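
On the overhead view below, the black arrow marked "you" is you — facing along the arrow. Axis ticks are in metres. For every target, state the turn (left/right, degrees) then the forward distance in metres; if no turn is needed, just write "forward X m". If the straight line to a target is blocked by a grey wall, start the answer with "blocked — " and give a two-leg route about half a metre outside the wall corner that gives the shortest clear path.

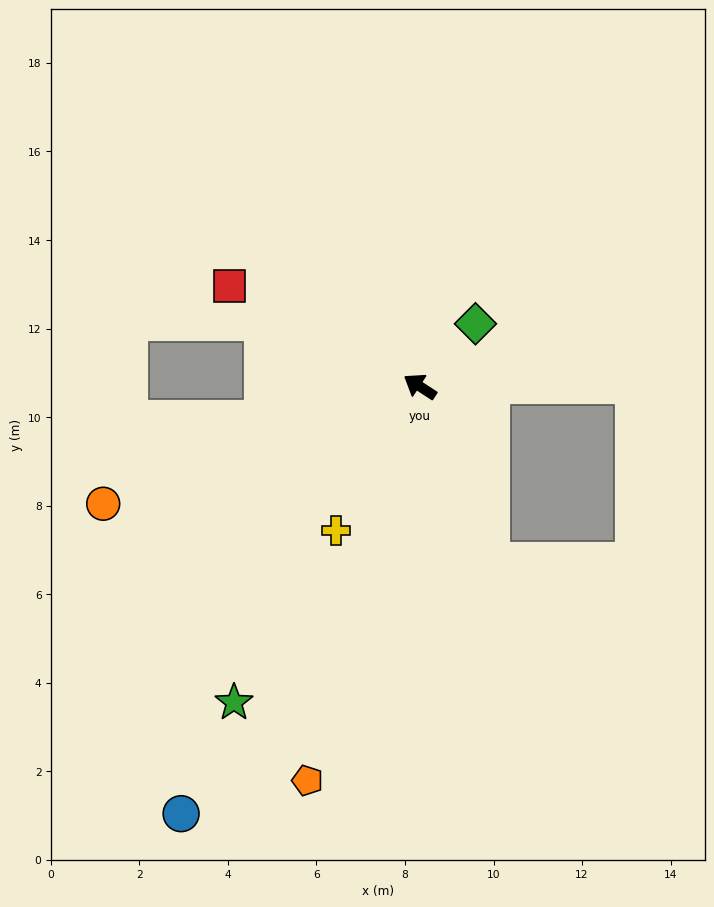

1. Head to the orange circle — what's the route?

turn left 53°, forward 7.6 m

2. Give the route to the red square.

turn left 5°, forward 4.9 m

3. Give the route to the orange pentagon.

turn left 107°, forward 9.3 m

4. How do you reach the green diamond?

turn right 99°, forward 1.9 m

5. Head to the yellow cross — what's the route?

turn left 93°, forward 3.8 m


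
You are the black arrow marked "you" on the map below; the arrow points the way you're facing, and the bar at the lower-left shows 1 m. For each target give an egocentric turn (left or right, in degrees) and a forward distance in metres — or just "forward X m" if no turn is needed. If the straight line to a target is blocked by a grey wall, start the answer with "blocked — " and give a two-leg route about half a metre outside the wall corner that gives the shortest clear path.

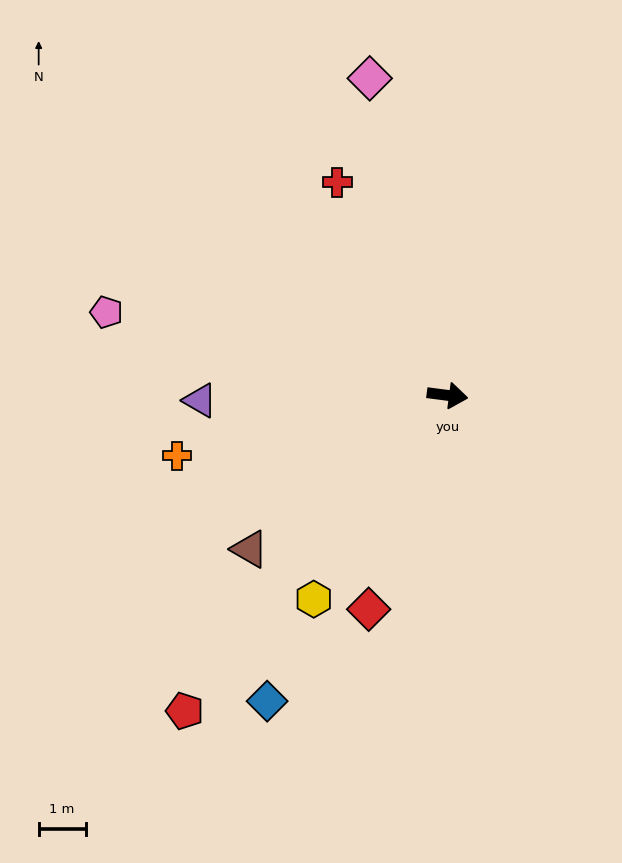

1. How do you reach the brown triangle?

turn right 135°, forward 5.3 m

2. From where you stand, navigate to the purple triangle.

turn right 171°, forward 5.3 m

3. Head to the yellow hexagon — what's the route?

turn right 116°, forward 5.2 m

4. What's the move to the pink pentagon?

turn left 174°, forward 7.5 m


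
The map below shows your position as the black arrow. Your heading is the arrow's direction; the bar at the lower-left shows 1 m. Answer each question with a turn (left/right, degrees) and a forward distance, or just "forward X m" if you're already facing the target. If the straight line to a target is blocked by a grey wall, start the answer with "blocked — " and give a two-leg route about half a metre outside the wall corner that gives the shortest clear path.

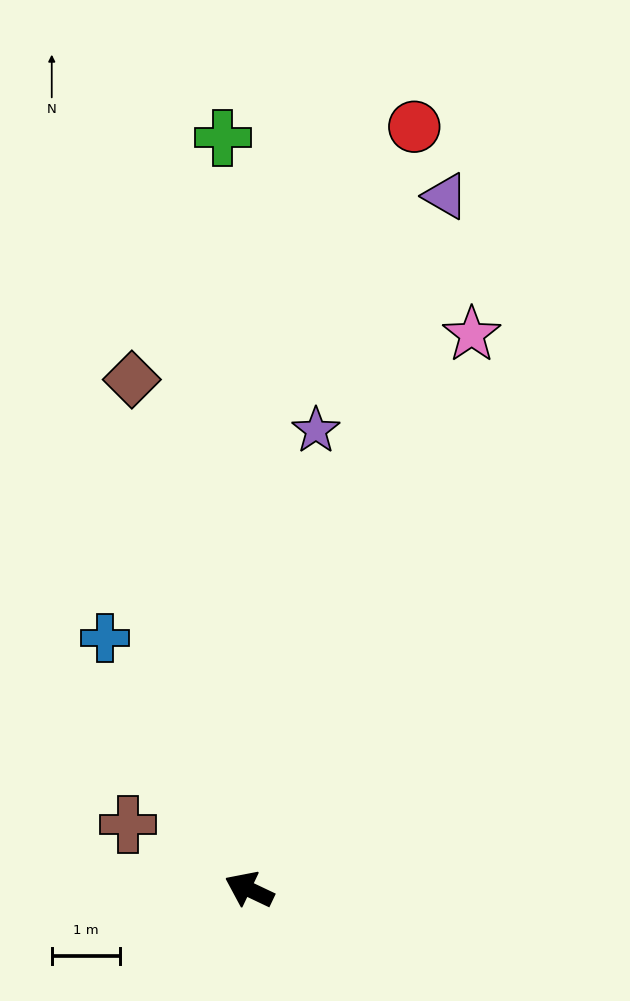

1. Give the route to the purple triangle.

turn right 80°, forward 10.5 m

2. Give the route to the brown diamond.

turn right 52°, forward 7.6 m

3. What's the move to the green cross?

turn right 63°, forward 11.0 m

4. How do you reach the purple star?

turn right 73°, forward 6.8 m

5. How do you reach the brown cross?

turn right 3°, forward 2.0 m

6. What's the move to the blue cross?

turn right 35°, forward 4.2 m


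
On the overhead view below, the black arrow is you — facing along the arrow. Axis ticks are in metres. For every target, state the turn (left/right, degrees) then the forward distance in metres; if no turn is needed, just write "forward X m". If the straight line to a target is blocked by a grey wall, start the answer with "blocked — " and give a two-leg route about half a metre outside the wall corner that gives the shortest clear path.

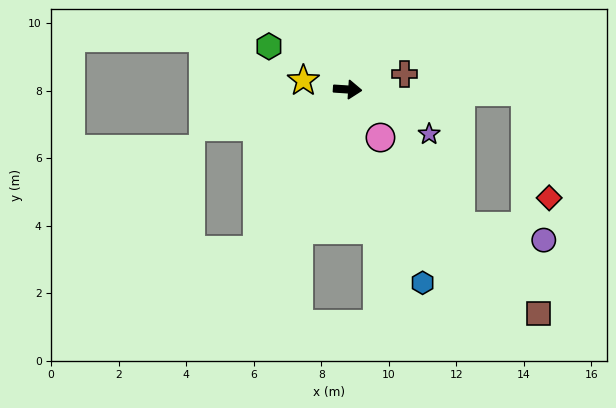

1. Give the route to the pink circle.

turn right 52°, forward 1.7 m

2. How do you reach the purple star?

turn right 25°, forward 2.8 m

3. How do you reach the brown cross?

turn left 19°, forward 1.7 m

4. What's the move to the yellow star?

turn left 172°, forward 1.3 m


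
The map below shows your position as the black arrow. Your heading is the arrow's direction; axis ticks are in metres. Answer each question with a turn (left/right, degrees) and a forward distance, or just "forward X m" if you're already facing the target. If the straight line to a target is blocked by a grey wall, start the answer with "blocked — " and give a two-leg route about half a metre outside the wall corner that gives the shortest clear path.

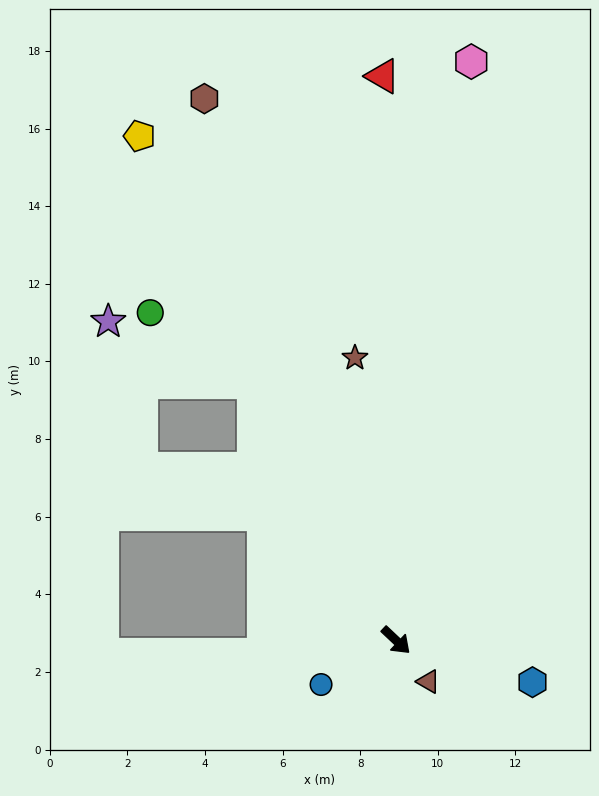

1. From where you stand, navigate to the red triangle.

turn left 135°, forward 14.5 m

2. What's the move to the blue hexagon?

turn left 26°, forward 3.7 m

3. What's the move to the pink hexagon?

turn left 126°, forward 15.0 m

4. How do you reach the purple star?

blocked — turn left 162°, forward 7.6 m, then turn left 38°, forward 4.0 m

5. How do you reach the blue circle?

turn right 106°, forward 2.2 m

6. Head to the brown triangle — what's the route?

turn right 9°, forward 1.3 m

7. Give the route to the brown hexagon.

turn left 153°, forward 14.8 m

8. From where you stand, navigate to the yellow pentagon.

turn left 160°, forward 14.6 m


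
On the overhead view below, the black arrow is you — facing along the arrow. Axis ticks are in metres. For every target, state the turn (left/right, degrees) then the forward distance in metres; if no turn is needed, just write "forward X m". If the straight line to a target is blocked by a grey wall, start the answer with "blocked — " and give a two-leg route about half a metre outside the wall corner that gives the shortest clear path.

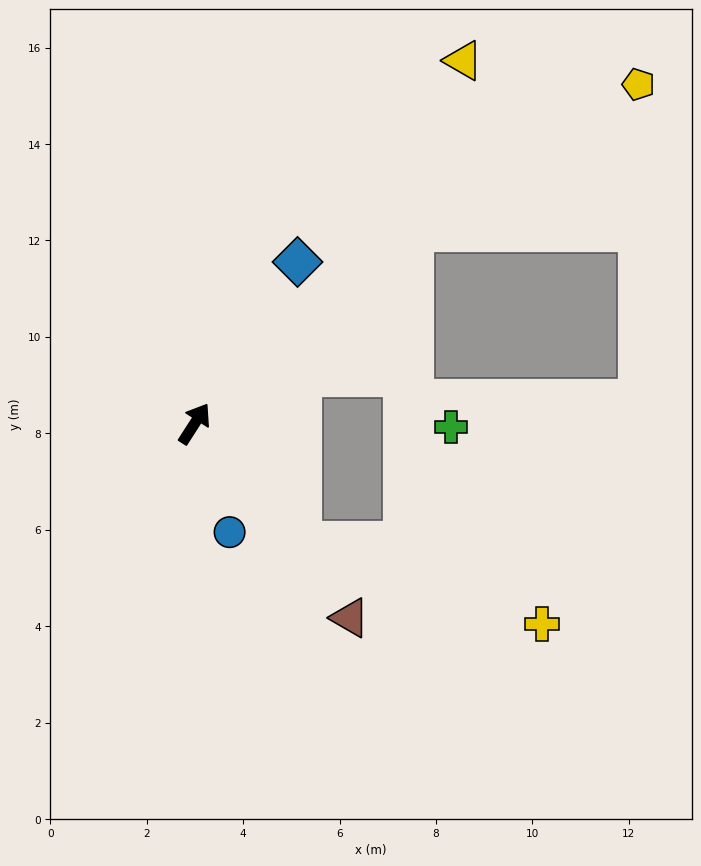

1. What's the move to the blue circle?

turn right 129°, forward 2.4 m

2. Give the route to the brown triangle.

turn right 109°, forward 5.2 m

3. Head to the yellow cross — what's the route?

blocked — turn right 105°, forward 3.3 m, then turn left 29°, forward 5.3 m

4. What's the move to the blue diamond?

forward 4.0 m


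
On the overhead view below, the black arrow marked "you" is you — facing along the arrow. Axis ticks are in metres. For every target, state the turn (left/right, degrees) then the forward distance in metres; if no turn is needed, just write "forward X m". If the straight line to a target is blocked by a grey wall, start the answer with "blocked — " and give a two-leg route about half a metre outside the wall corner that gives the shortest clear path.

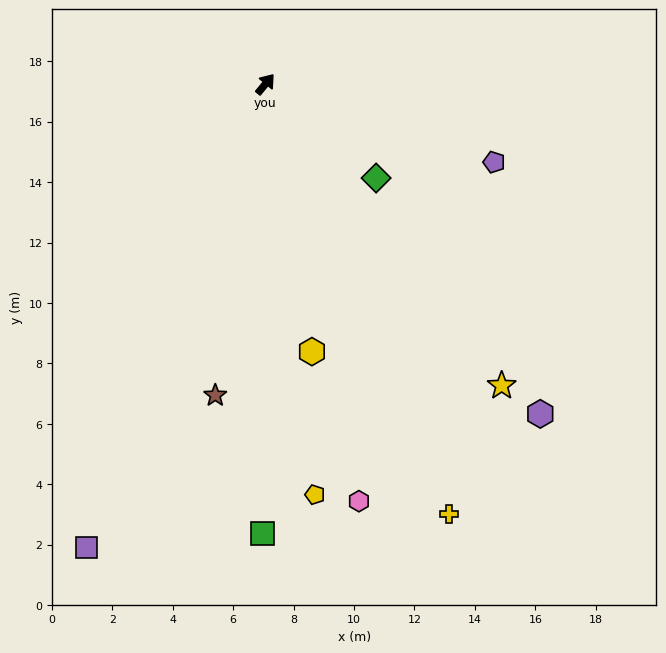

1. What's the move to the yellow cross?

turn right 117°, forward 15.5 m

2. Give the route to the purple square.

turn right 162°, forward 16.4 m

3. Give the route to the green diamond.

turn right 91°, forward 4.8 m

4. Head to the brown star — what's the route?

turn right 150°, forward 10.4 m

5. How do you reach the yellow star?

turn right 102°, forward 12.7 m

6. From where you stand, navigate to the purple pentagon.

turn right 69°, forward 8.0 m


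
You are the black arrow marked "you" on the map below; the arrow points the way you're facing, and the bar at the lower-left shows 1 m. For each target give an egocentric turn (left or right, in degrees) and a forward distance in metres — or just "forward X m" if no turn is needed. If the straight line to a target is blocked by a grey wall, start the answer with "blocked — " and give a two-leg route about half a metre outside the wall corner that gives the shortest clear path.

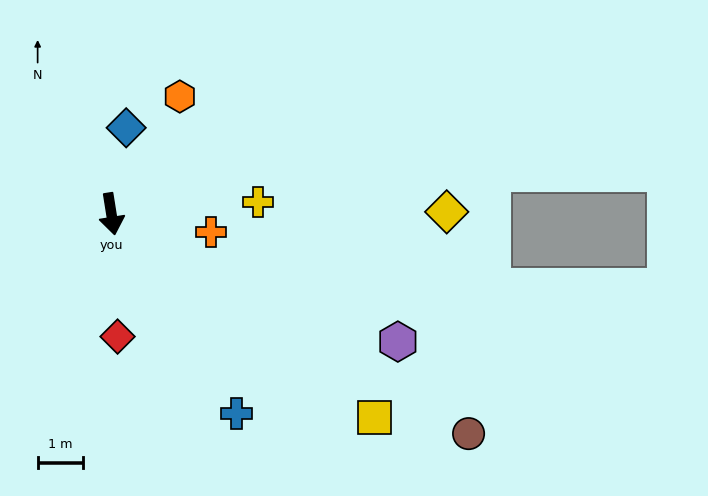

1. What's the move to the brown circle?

turn left 49°, forward 9.2 m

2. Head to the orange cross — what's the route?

turn left 71°, forward 2.2 m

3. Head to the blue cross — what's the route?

turn left 23°, forward 5.1 m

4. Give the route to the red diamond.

turn right 6°, forward 2.7 m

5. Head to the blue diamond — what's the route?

turn left 161°, forward 1.9 m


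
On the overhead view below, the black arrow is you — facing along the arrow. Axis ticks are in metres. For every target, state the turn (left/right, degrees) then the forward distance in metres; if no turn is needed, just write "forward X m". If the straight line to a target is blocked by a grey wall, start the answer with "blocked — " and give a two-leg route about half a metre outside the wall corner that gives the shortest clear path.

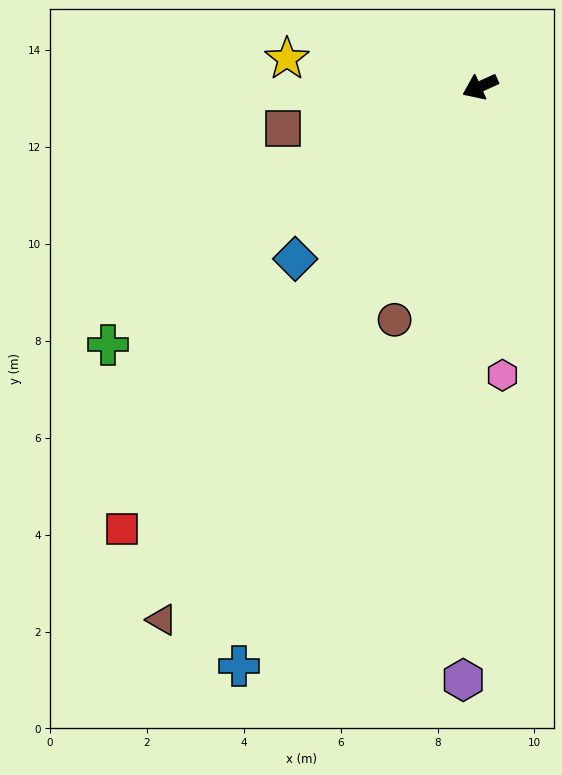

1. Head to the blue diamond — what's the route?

turn left 19°, forward 5.2 m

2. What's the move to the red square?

turn left 27°, forward 11.7 m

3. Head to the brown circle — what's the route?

turn left 45°, forward 5.1 m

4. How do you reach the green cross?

turn left 10°, forward 9.3 m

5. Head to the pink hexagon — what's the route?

turn left 70°, forward 6.0 m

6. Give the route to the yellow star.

turn right 33°, forward 4.0 m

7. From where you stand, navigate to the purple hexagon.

turn left 64°, forward 12.2 m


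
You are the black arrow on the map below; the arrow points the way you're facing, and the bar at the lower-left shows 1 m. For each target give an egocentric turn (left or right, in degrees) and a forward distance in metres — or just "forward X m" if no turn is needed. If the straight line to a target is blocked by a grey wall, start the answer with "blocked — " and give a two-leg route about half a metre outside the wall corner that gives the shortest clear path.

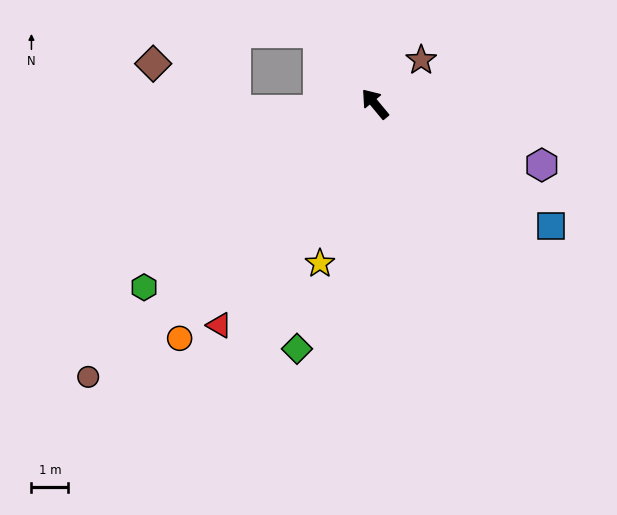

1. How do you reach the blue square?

turn right 164°, forward 5.8 m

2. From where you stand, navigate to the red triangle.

turn left 105°, forward 7.3 m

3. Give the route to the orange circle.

turn left 101°, forward 8.3 m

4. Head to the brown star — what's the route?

turn right 86°, forward 1.7 m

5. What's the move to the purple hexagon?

turn right 150°, forward 4.8 m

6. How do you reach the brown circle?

turn left 94°, forward 10.7 m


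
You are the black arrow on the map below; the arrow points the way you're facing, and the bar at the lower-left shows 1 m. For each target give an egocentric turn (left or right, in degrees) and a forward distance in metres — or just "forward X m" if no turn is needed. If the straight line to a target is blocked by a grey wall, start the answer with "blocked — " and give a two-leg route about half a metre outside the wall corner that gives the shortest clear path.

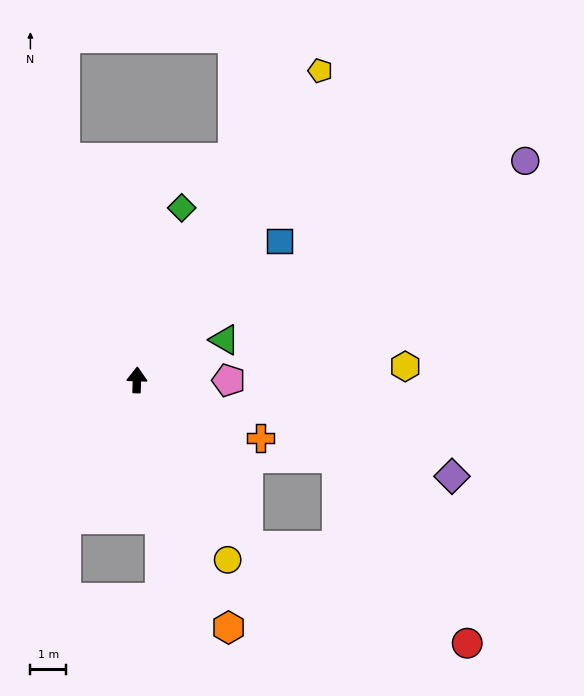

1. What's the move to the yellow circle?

turn right 151°, forward 5.6 m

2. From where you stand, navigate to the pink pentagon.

turn right 88°, forward 2.6 m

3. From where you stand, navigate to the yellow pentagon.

turn right 29°, forward 10.0 m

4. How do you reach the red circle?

blocked — turn right 144°, forward 5.6 m, then turn left 32°, forward 6.7 m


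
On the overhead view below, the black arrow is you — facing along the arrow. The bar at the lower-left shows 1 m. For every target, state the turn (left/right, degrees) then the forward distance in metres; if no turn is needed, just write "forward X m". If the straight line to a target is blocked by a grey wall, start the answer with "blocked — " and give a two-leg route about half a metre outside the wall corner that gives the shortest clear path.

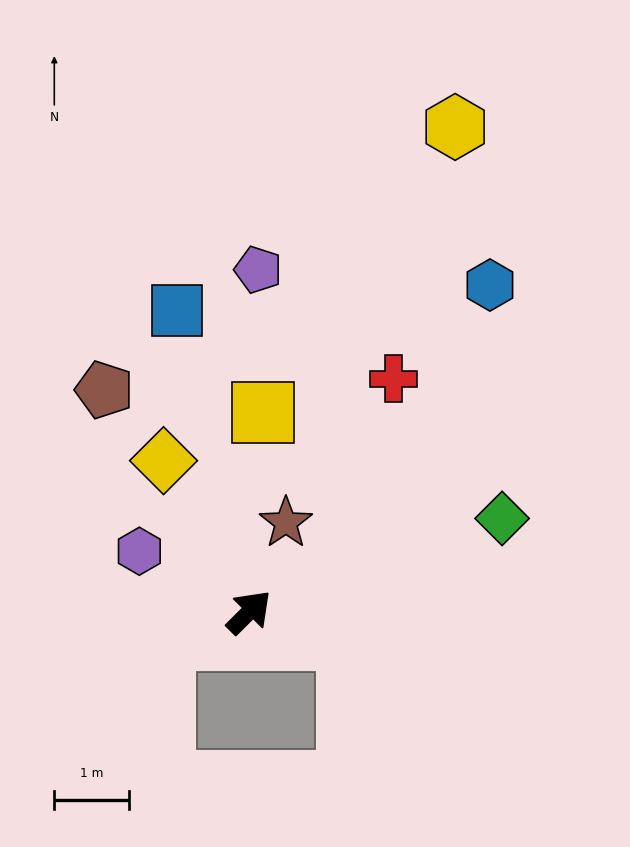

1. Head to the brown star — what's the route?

turn left 23°, forward 1.3 m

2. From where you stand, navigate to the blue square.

turn left 59°, forward 4.2 m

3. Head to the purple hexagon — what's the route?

turn left 106°, forward 1.7 m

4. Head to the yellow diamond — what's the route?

turn left 75°, forward 2.3 m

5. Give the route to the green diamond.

turn right 25°, forward 3.6 m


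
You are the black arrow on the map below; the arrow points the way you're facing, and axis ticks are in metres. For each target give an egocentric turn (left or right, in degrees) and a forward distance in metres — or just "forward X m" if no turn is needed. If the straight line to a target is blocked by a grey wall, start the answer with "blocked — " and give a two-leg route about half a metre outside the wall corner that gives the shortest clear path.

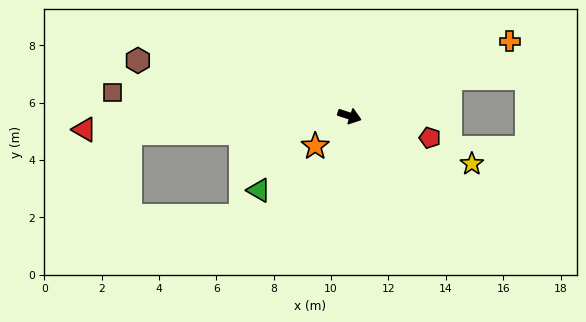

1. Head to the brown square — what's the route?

turn right 167°, forward 8.3 m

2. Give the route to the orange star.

turn right 120°, forward 1.6 m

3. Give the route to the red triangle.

turn right 159°, forward 9.3 m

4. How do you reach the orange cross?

turn left 43°, forward 6.2 m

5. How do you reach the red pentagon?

turn left 3°, forward 2.9 m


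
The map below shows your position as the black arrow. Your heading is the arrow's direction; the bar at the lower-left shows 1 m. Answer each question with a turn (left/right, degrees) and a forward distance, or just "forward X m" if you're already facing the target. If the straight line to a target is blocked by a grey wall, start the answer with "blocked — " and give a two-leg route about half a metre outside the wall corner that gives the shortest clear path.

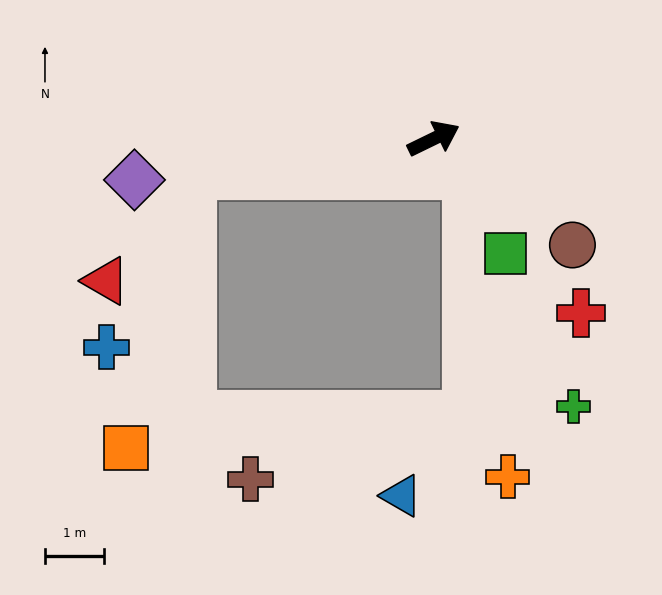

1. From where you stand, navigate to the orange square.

blocked — turn left 162°, forward 4.1 m, then turn left 69°, forward 4.8 m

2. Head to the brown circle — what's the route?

turn right 63°, forward 3.0 m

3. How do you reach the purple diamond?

turn left 162°, forward 5.1 m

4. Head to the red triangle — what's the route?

blocked — turn left 162°, forward 4.1 m, then turn left 43°, forward 2.3 m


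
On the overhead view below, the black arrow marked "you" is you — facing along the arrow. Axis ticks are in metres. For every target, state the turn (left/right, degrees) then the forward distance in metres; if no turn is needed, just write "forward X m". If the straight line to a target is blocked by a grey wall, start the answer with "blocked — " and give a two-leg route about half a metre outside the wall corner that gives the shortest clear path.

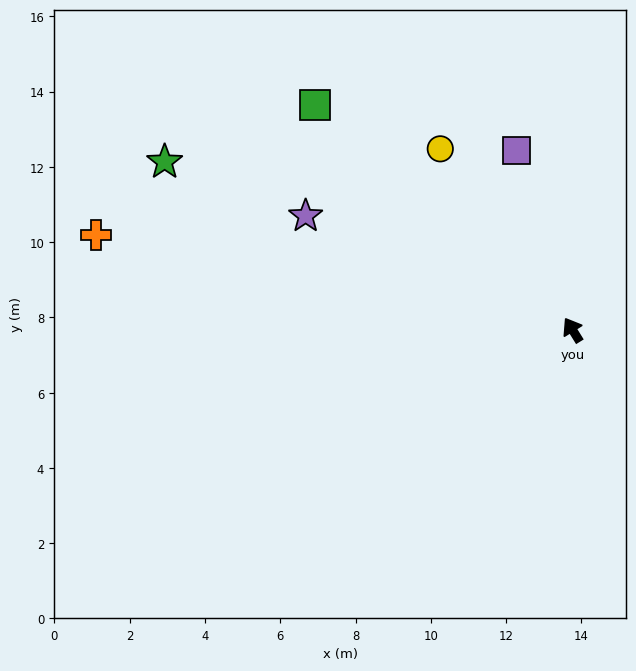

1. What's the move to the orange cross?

turn left 47°, forward 12.9 m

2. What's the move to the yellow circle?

turn left 4°, forward 6.0 m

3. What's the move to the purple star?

turn left 35°, forward 7.7 m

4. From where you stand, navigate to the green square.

turn left 17°, forward 9.1 m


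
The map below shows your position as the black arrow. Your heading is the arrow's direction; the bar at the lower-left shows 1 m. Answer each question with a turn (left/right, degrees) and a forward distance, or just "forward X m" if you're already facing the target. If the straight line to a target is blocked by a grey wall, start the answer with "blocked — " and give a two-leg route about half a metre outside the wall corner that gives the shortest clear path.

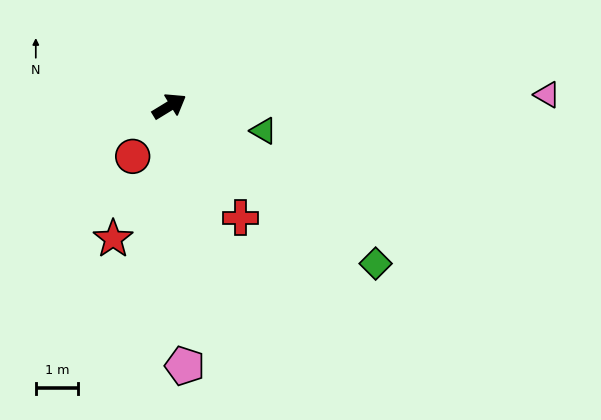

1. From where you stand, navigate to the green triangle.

turn right 46°, forward 2.3 m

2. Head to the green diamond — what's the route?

turn right 69°, forward 6.1 m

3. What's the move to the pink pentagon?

turn right 118°, forward 6.1 m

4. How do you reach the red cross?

turn right 89°, forward 3.1 m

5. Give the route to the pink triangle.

turn right 30°, forward 8.9 m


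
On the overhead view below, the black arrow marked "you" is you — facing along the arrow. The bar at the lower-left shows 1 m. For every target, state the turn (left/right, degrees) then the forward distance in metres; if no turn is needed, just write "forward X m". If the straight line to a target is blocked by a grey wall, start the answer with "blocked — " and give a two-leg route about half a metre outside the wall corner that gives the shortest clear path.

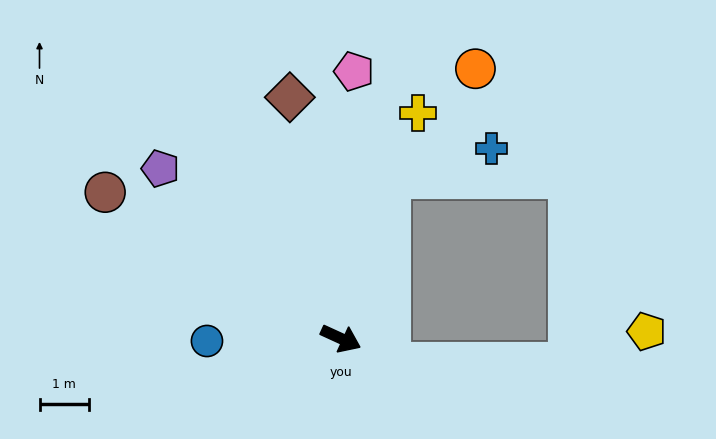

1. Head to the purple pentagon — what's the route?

turn left 161°, forward 5.0 m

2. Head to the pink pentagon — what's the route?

turn left 112°, forward 5.4 m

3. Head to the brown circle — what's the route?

turn left 173°, forward 5.6 m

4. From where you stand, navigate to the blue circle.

turn right 154°, forward 2.7 m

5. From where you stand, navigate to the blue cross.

blocked — turn left 98°, forward 3.4 m, then turn right 58°, forward 2.2 m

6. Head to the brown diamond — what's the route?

turn left 127°, forward 5.0 m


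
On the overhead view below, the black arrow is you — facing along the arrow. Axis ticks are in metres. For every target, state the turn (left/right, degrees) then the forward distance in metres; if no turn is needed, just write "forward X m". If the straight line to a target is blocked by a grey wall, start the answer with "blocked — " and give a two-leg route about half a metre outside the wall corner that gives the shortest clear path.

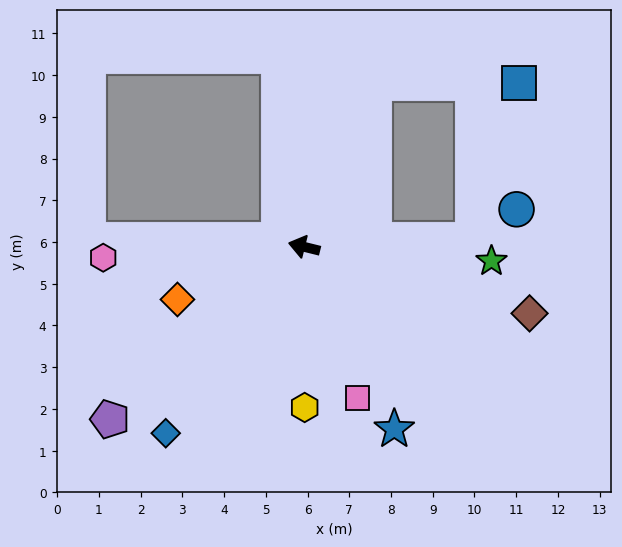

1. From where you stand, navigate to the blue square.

blocked — turn right 99°, forward 4.3 m, then turn right 67°, forward 3.5 m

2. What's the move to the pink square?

turn left 123°, forward 3.8 m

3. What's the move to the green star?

turn right 170°, forward 4.5 m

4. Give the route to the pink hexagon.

turn left 17°, forward 4.8 m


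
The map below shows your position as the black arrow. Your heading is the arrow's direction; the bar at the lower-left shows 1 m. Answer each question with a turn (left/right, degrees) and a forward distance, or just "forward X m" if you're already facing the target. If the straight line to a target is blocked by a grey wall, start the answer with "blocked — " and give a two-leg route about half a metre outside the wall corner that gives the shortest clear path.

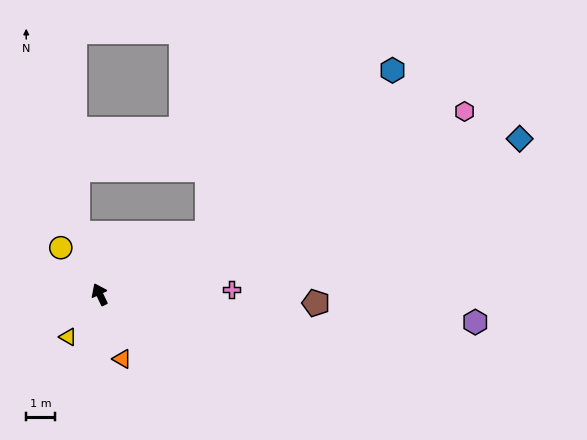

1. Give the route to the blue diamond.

turn right 95°, forward 15.6 m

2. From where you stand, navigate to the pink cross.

turn right 113°, forward 4.6 m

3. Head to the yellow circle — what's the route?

turn left 14°, forward 2.1 m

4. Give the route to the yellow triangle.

turn left 118°, forward 1.8 m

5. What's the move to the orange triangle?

turn left 174°, forward 2.4 m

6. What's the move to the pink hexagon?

turn right 89°, forward 14.2 m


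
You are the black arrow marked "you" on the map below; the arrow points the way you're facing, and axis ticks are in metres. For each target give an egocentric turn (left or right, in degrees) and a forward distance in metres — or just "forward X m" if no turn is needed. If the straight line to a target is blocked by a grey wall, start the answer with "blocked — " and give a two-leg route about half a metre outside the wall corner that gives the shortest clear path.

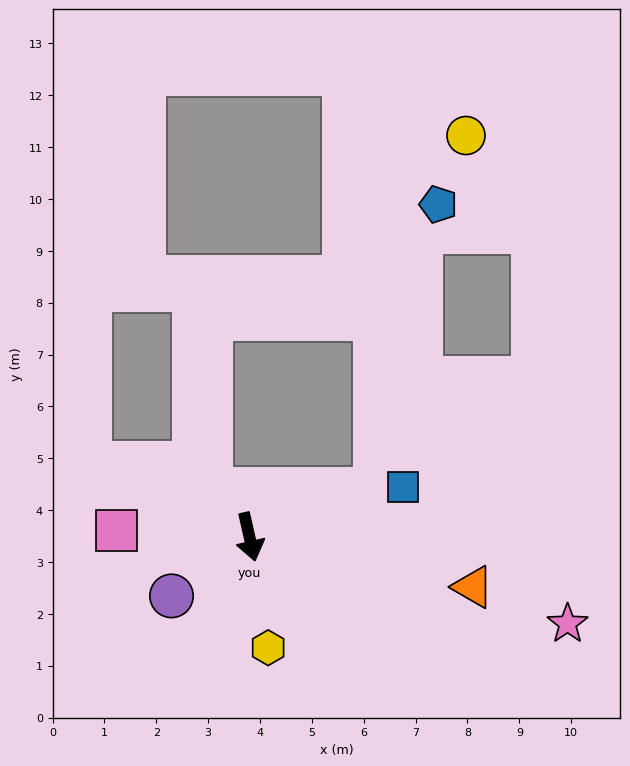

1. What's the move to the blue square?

turn left 95°, forward 3.1 m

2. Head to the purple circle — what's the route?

turn right 66°, forward 1.9 m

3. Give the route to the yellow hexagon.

turn right 3°, forward 2.2 m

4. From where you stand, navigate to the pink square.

turn right 106°, forward 2.6 m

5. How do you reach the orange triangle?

turn left 65°, forward 4.4 m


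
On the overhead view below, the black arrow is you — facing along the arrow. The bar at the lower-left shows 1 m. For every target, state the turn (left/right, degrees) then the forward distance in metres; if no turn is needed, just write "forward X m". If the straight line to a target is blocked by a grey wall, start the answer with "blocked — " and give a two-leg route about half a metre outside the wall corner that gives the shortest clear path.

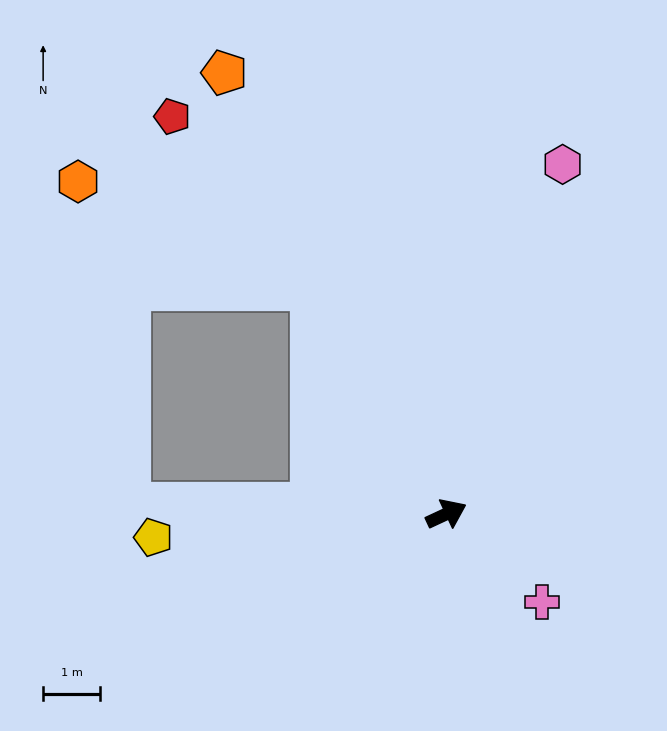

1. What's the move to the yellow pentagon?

turn left 160°, forward 5.2 m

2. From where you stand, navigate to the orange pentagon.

turn left 92°, forward 8.7 m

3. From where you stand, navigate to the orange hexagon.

blocked — turn left 95°, forward 4.6 m, then turn left 36°, forward 4.6 m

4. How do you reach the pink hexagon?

turn left 47°, forward 6.5 m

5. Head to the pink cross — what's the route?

turn right 68°, forward 2.3 m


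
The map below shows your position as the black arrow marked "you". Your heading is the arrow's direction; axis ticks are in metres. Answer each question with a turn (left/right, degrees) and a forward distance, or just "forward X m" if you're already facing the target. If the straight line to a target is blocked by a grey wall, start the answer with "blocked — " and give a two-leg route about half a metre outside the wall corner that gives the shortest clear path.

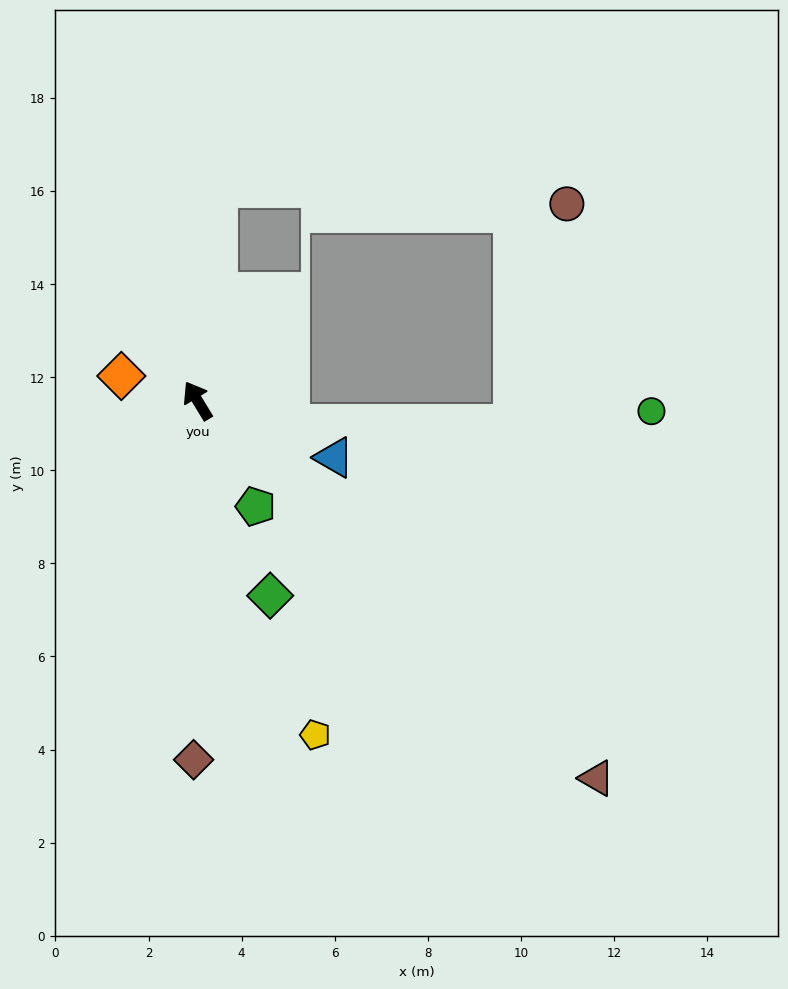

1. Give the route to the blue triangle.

turn right 144°, forward 3.2 m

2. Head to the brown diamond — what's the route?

turn left 148°, forward 7.7 m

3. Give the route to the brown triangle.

turn right 165°, forward 11.8 m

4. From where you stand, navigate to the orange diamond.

turn left 41°, forward 1.7 m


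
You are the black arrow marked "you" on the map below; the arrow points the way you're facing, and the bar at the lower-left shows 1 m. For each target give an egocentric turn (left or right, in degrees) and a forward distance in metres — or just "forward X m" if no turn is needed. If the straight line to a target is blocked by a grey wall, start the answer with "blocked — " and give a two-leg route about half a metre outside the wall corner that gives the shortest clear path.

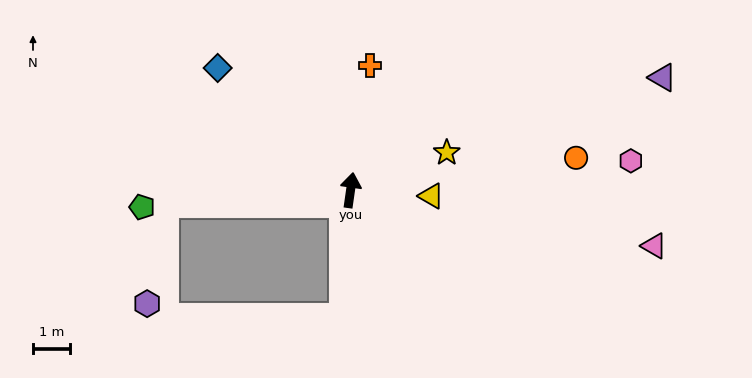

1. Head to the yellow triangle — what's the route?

turn right 86°, forward 2.2 m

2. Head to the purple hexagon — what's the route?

blocked — turn left 102°, forward 5.0 m, then turn left 77°, forward 2.7 m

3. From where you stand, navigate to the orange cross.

forward 3.4 m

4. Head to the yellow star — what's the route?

turn right 61°, forward 2.8 m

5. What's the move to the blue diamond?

turn left 56°, forward 4.8 m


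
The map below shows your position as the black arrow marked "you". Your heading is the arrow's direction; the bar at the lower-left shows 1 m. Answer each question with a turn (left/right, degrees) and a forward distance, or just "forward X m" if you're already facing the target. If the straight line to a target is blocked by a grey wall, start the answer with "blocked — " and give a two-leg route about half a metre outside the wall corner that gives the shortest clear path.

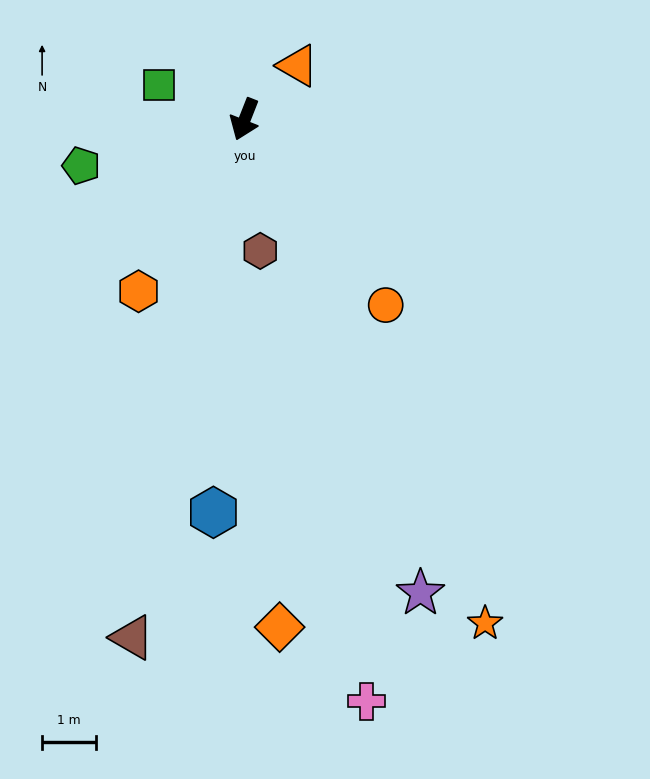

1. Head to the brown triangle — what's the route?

turn left 9°, forward 9.8 m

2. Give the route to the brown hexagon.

turn left 28°, forward 2.5 m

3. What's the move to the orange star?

turn left 47°, forward 10.4 m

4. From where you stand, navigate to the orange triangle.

turn left 157°, forward 1.4 m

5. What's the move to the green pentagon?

turn right 53°, forward 3.2 m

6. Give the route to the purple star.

turn left 42°, forward 9.4 m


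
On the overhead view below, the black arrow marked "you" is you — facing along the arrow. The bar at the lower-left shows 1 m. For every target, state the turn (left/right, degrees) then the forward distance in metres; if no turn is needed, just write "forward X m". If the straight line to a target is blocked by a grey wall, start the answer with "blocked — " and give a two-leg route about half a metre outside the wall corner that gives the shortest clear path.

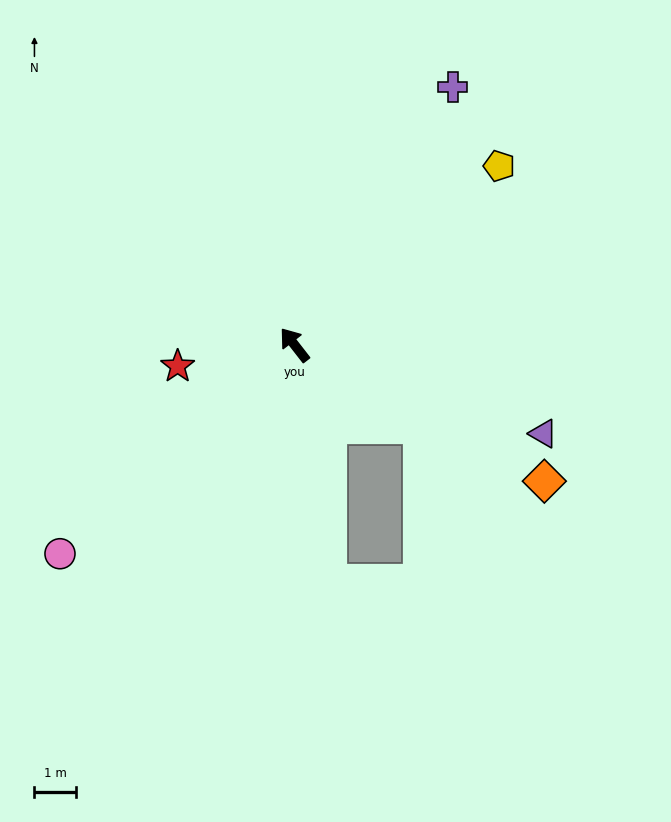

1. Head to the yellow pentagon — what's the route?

turn right 87°, forward 6.5 m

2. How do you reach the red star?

turn left 62°, forward 2.9 m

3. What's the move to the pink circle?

turn left 94°, forward 7.5 m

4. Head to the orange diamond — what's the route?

turn right 157°, forward 6.8 m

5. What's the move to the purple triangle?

turn right 148°, forward 6.3 m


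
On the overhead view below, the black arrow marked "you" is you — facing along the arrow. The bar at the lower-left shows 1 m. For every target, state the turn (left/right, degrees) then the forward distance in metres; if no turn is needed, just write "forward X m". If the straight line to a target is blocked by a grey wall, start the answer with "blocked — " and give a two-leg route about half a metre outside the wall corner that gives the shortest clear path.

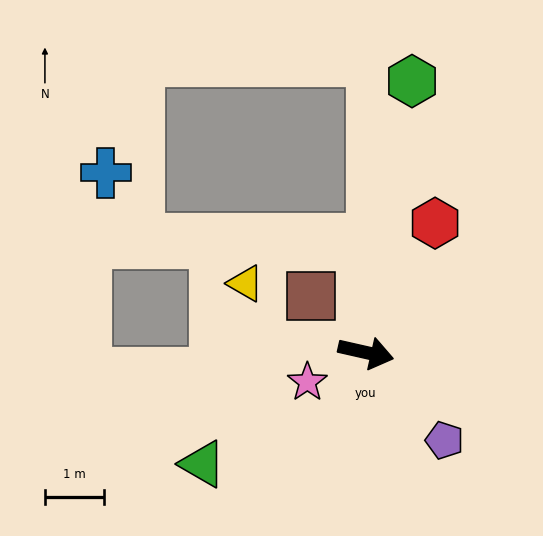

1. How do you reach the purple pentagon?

turn right 35°, forward 2.0 m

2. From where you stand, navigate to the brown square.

turn left 147°, forward 1.3 m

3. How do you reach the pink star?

turn right 140°, forward 1.1 m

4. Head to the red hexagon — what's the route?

turn left 75°, forward 2.5 m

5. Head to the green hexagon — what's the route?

turn left 93°, forward 4.7 m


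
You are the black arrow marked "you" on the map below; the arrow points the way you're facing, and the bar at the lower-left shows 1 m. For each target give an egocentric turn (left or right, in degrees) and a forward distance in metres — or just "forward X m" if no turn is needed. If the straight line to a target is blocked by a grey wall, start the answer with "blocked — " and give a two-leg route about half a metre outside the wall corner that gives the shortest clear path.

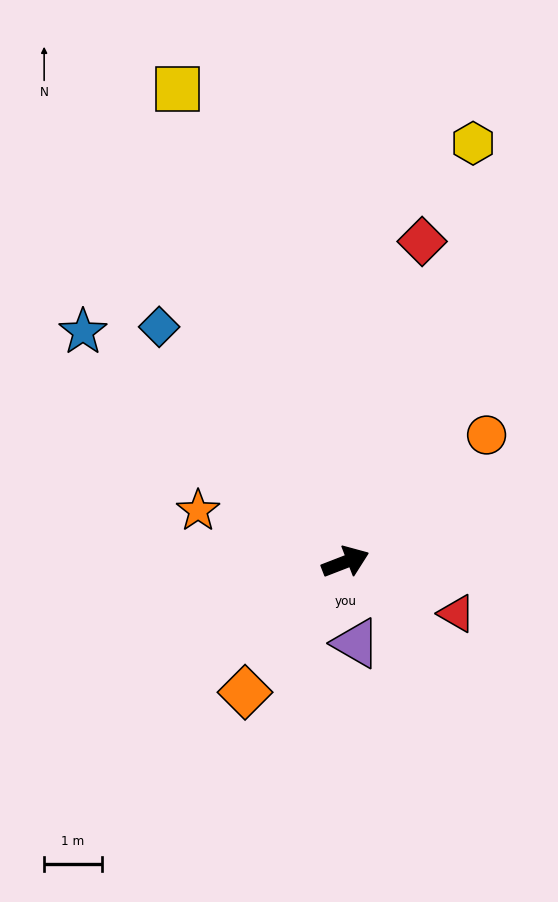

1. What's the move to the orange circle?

turn left 21°, forward 3.3 m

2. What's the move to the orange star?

turn left 140°, forward 2.7 m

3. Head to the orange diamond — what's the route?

turn right 149°, forward 2.9 m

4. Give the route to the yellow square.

turn left 88°, forward 8.7 m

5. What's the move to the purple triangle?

turn right 104°, forward 1.4 m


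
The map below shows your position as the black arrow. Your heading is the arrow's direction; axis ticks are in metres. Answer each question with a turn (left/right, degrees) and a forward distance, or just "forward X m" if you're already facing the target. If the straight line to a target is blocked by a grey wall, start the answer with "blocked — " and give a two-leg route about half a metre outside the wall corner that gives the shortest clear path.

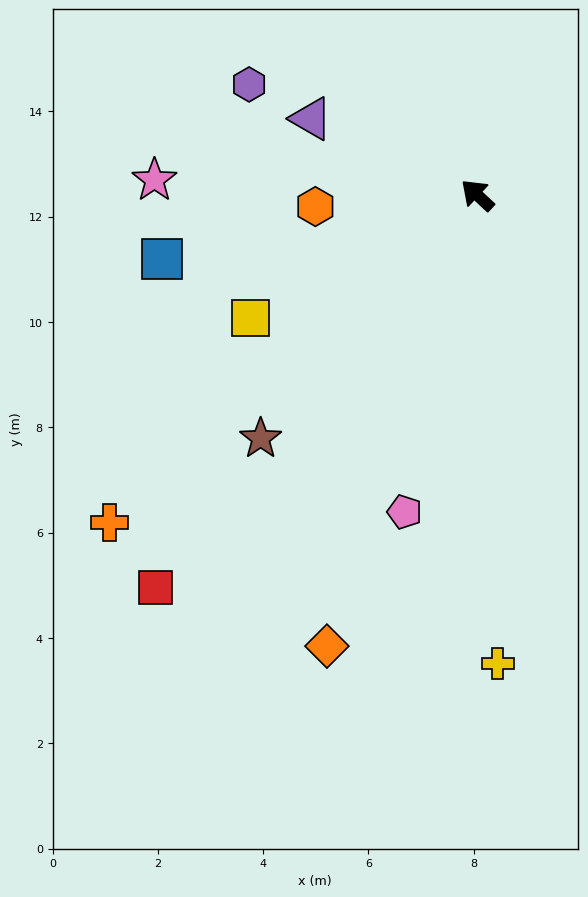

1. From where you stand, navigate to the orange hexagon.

turn left 47°, forward 3.1 m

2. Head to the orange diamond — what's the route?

turn left 115°, forward 9.0 m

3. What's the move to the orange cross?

turn left 85°, forward 9.4 m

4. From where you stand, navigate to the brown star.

turn left 91°, forward 6.2 m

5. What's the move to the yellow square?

turn left 71°, forward 4.9 m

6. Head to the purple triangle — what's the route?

turn left 18°, forward 3.5 m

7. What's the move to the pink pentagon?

turn left 120°, forward 6.2 m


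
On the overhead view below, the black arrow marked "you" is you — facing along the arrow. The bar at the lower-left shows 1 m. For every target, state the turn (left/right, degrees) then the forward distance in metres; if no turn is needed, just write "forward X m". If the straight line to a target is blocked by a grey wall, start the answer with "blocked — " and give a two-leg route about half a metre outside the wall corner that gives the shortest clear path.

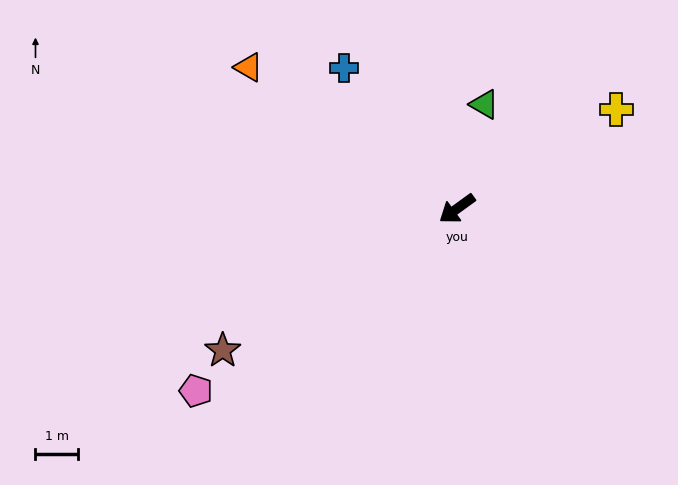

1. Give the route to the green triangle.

turn right 141°, forward 2.5 m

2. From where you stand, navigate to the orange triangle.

turn right 70°, forward 5.9 m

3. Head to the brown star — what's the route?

turn right 5°, forward 6.4 m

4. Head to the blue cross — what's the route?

turn right 87°, forward 4.2 m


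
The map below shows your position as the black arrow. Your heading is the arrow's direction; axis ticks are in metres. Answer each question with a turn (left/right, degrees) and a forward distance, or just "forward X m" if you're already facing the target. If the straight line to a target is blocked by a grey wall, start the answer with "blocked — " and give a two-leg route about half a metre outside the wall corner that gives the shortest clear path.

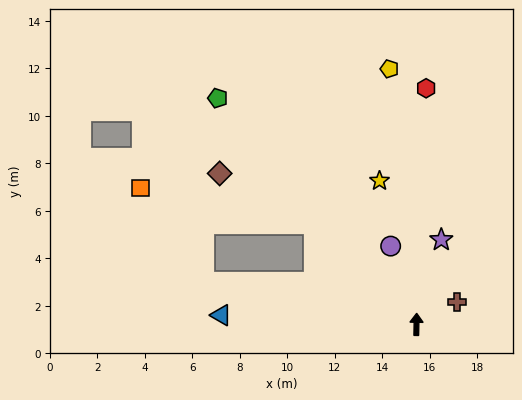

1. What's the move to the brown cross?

turn right 60°, forward 2.0 m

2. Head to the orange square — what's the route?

blocked — turn left 47°, forward 6.0 m, then turn left 32°, forward 7.5 m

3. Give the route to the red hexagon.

forward 10.0 m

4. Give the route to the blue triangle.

turn left 88°, forward 8.2 m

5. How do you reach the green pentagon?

turn left 42°, forward 12.7 m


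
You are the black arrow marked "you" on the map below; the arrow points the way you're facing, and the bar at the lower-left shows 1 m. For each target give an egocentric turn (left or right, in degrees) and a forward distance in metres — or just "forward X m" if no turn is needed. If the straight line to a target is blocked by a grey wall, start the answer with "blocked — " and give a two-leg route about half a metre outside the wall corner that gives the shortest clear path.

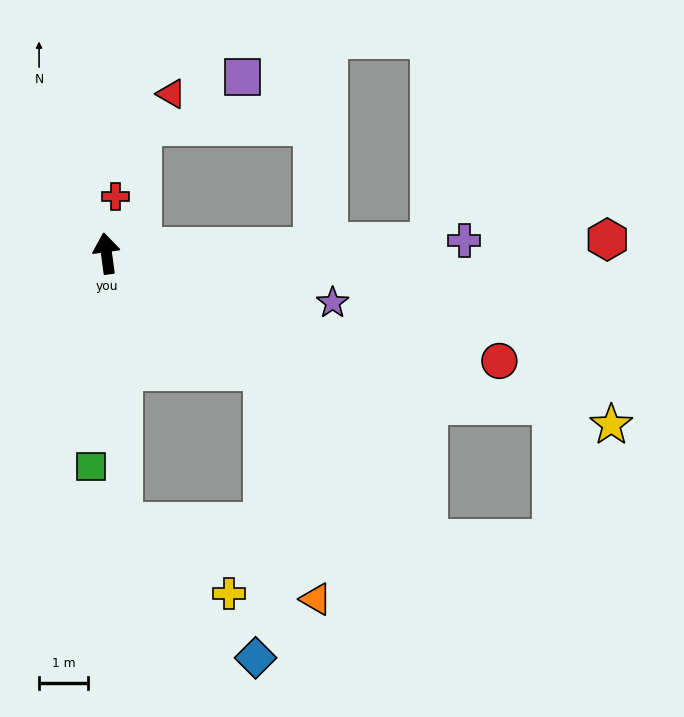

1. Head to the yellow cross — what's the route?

blocked — turn left 176°, forward 5.5 m, then turn left 53°, forward 2.6 m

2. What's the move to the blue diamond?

blocked — turn left 176°, forward 5.5 m, then turn left 41°, forward 3.9 m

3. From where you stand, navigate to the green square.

turn left 168°, forward 4.4 m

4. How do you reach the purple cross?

turn right 96°, forward 7.3 m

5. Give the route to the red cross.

turn right 17°, forward 1.2 m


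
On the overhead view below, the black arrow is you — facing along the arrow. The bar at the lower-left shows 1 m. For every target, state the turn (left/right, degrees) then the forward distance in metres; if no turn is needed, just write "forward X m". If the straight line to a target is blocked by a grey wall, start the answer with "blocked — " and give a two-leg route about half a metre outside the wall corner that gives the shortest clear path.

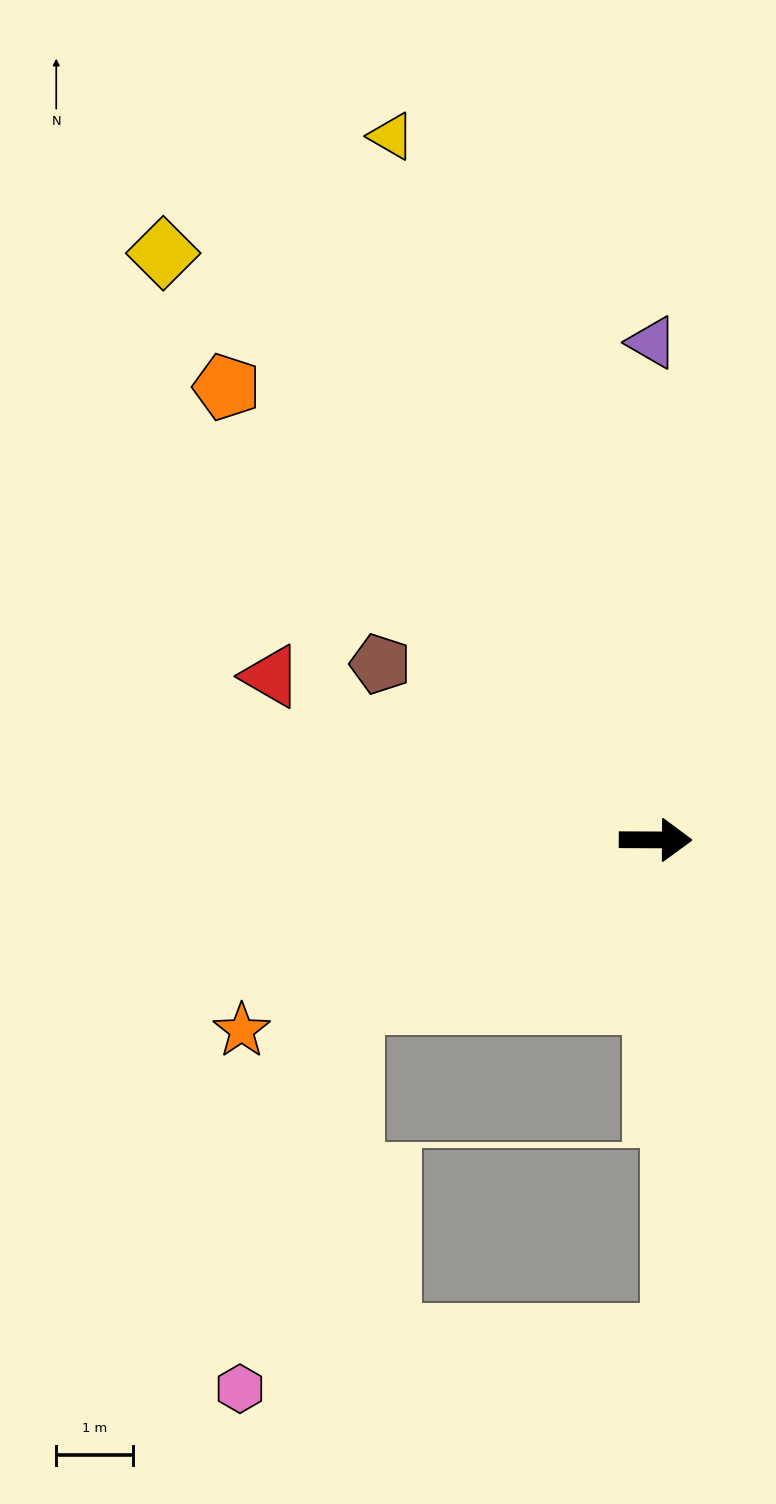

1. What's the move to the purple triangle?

turn left 91°, forward 6.5 m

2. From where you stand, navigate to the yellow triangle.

turn left 111°, forward 9.8 m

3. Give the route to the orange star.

turn right 155°, forward 6.0 m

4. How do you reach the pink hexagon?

blocked — turn right 152°, forward 4.5 m, then turn left 46°, forward 5.3 m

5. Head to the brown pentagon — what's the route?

turn left 148°, forward 4.3 m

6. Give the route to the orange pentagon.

turn left 134°, forward 8.2 m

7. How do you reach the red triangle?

turn left 157°, forward 5.5 m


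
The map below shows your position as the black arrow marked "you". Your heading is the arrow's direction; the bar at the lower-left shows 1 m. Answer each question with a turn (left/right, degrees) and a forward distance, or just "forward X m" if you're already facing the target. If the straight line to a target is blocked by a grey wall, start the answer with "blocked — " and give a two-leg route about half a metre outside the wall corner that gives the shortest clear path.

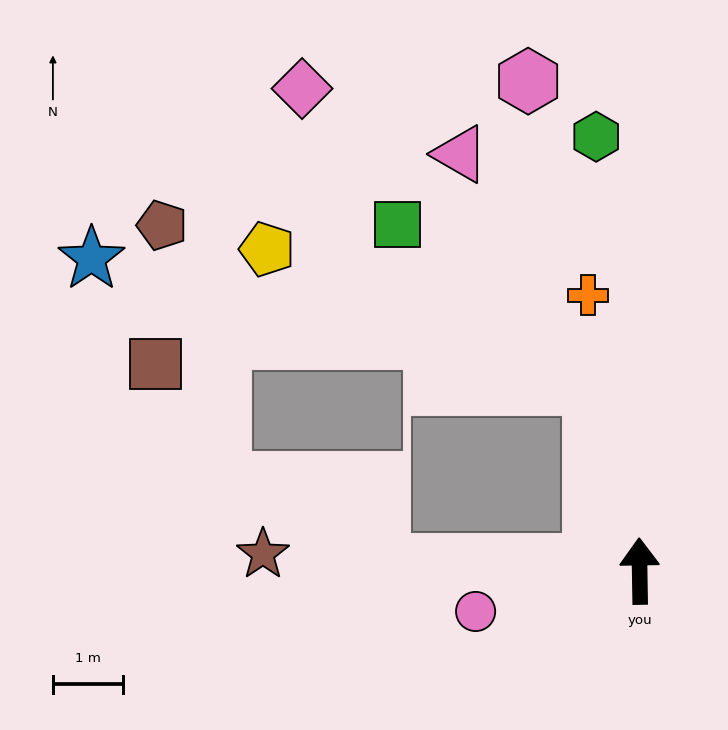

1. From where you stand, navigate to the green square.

blocked — turn left 13°, forward 2.7 m, then turn left 37°, forward 3.6 m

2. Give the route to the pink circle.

turn left 103°, forward 2.4 m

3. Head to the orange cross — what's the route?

turn left 10°, forward 4.0 m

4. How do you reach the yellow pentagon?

blocked — turn left 13°, forward 2.7 m, then turn left 53°, forward 5.0 m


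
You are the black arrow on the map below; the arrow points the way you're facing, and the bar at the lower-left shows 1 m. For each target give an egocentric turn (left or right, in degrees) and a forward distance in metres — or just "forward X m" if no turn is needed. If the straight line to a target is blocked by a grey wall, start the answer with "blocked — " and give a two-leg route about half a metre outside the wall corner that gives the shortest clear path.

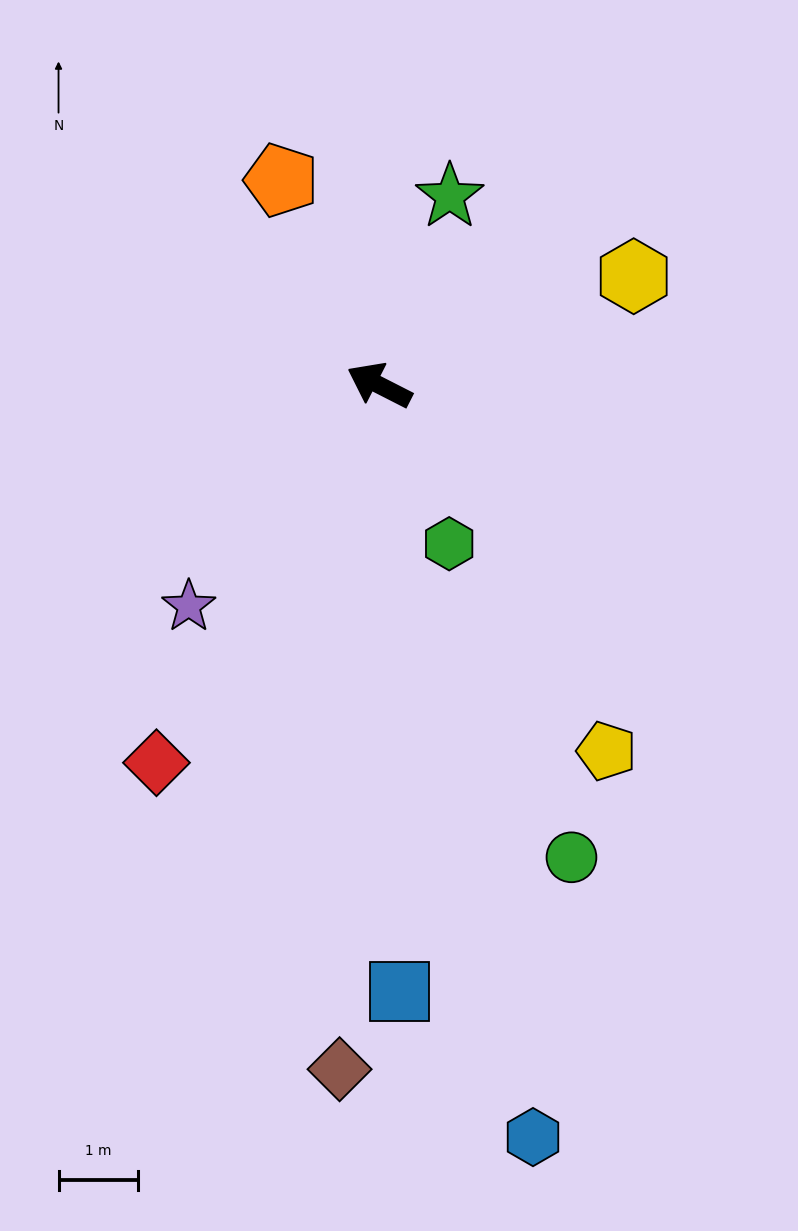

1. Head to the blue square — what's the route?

turn left 119°, forward 7.6 m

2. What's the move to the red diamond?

turn left 86°, forward 5.5 m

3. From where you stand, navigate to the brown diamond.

turn left 114°, forward 8.6 m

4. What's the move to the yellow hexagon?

turn right 130°, forward 3.5 m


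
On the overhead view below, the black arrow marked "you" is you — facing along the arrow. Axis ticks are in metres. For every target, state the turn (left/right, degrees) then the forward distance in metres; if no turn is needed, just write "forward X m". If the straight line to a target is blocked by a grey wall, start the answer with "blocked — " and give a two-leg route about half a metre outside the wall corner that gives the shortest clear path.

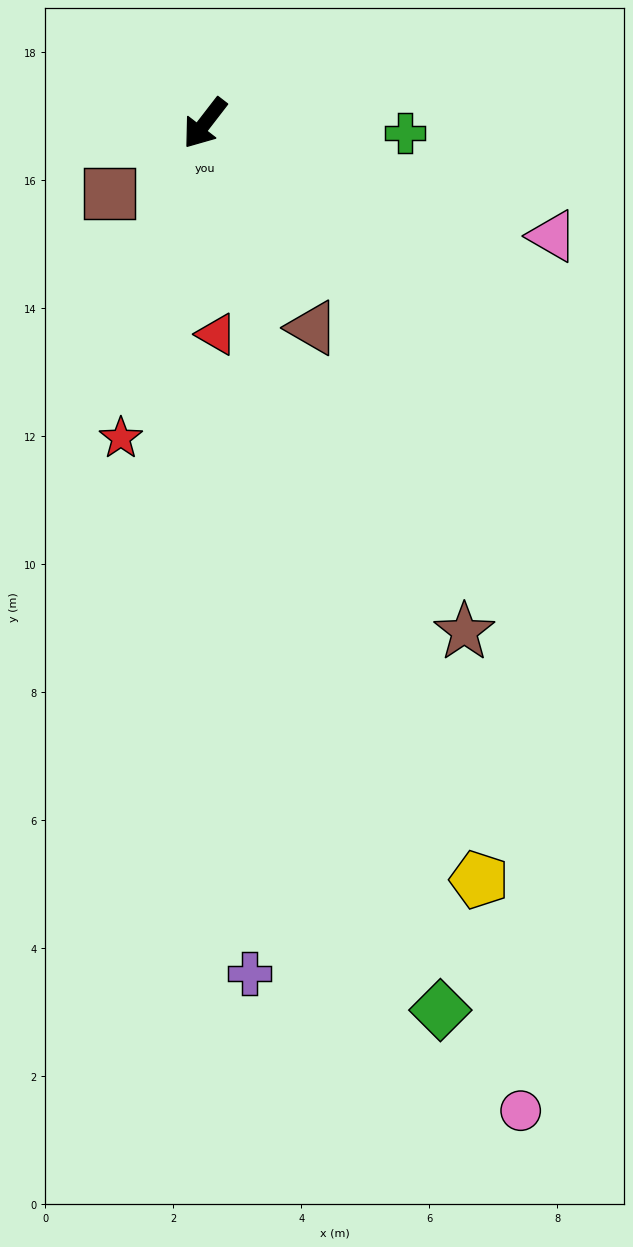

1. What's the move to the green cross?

turn left 125°, forward 3.1 m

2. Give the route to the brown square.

turn right 16°, forward 1.8 m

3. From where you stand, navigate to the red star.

turn left 23°, forward 5.1 m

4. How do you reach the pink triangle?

turn left 110°, forward 5.7 m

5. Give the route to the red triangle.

turn left 41°, forward 3.3 m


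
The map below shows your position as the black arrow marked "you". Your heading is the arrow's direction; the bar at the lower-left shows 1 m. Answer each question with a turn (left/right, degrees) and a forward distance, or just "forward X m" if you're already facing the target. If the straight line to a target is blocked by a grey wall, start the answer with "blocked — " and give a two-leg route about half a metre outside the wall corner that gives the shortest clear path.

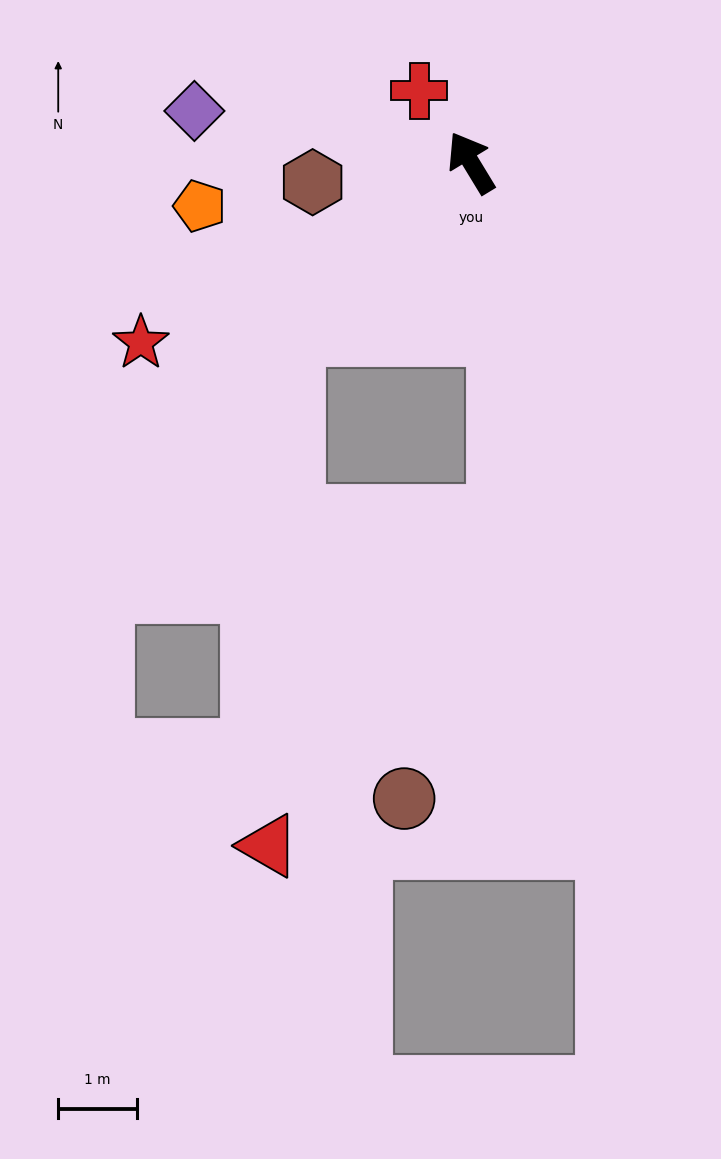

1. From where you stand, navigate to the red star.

turn left 87°, forward 4.8 m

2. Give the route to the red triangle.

blocked — turn left 102°, forward 3.1 m, then turn left 44°, forward 6.5 m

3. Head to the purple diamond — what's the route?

turn left 48°, forward 3.6 m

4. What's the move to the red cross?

turn left 5°, forward 1.1 m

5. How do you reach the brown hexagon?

turn left 66°, forward 2.0 m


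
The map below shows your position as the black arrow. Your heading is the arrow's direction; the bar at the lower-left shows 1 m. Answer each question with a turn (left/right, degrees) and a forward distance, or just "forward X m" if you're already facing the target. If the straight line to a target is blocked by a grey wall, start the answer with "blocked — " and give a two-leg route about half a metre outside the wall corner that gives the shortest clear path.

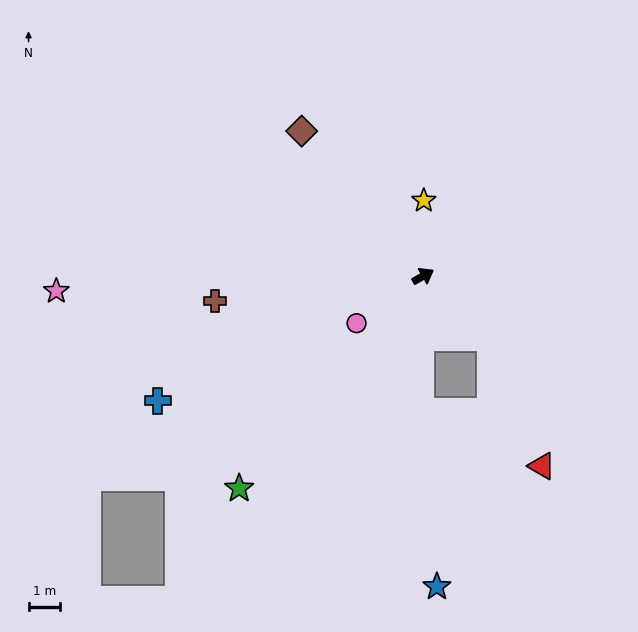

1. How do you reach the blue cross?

turn left 175°, forward 9.3 m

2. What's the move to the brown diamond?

turn left 100°, forward 6.0 m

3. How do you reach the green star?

turn right 161°, forward 8.9 m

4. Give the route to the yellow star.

turn left 60°, forward 2.4 m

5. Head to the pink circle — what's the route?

turn right 175°, forward 2.6 m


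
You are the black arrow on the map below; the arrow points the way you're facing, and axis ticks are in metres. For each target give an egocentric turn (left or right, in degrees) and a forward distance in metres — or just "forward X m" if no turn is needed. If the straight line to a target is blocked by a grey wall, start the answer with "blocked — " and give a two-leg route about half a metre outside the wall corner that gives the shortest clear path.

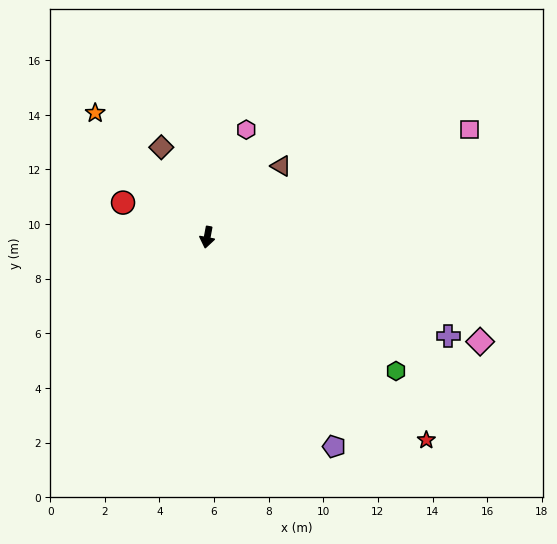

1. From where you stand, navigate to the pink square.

turn left 123°, forward 10.4 m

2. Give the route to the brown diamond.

turn right 142°, forward 3.7 m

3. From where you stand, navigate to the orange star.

turn right 127°, forward 6.1 m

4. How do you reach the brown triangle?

turn left 145°, forward 3.8 m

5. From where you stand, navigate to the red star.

turn left 58°, forward 10.9 m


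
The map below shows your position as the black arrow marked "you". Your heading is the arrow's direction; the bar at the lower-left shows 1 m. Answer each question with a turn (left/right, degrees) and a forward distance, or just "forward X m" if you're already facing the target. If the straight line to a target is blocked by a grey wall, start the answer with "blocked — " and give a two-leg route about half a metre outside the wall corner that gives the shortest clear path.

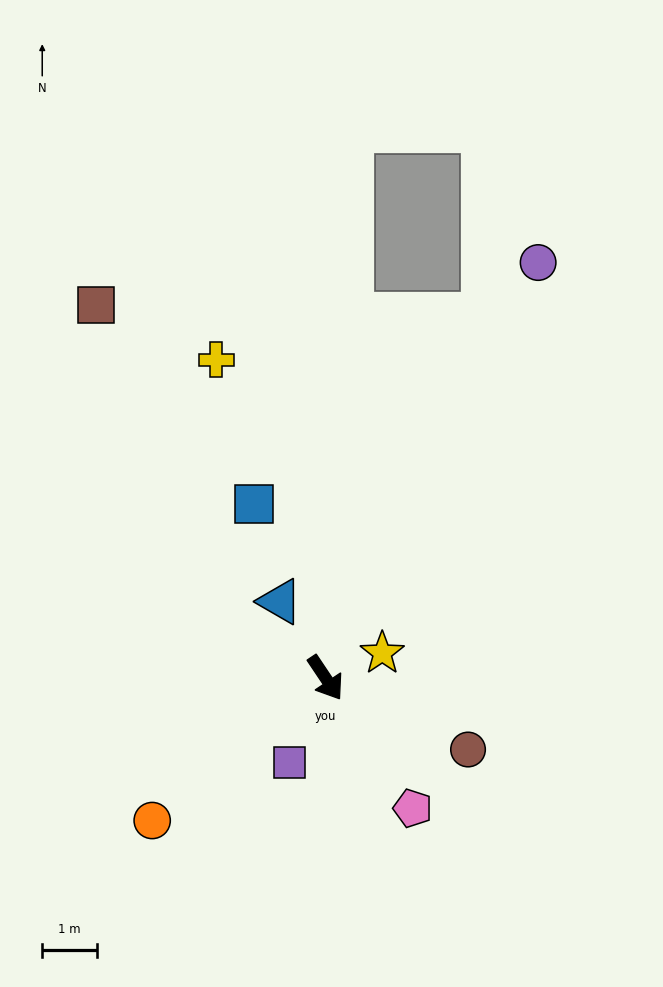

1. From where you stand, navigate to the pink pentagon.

forward 2.9 m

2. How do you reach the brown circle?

turn left 30°, forward 2.9 m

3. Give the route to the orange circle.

turn right 84°, forward 4.1 m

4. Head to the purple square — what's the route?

turn right 57°, forward 1.7 m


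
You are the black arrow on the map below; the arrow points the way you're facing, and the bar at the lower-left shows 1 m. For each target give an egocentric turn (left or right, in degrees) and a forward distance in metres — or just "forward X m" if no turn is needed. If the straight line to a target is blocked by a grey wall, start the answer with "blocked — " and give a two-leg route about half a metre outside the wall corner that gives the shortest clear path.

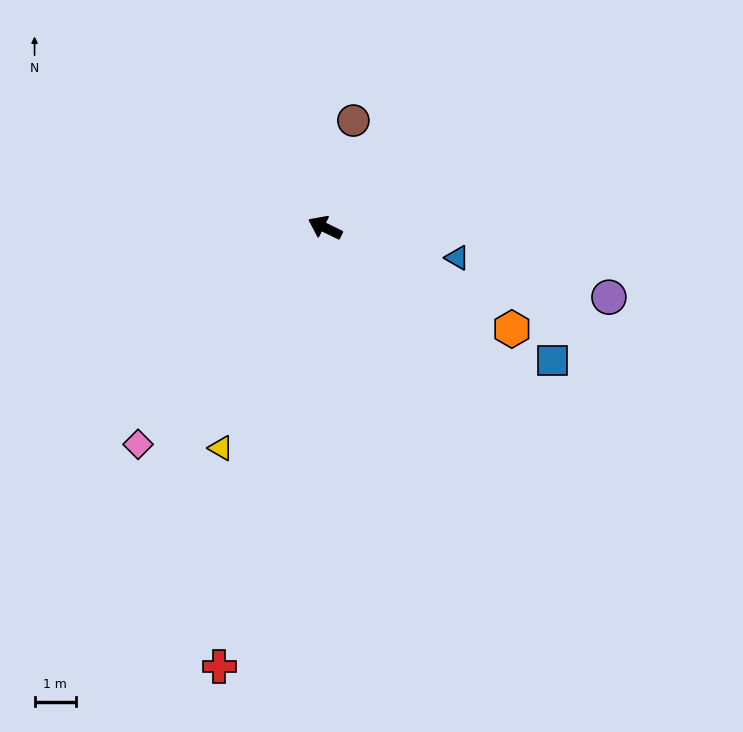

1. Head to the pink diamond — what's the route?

turn left 75°, forward 7.0 m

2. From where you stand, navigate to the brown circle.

turn right 79°, forward 2.7 m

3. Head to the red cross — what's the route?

turn left 102°, forward 11.0 m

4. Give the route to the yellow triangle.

turn left 91°, forward 5.9 m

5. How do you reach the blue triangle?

turn right 167°, forward 3.3 m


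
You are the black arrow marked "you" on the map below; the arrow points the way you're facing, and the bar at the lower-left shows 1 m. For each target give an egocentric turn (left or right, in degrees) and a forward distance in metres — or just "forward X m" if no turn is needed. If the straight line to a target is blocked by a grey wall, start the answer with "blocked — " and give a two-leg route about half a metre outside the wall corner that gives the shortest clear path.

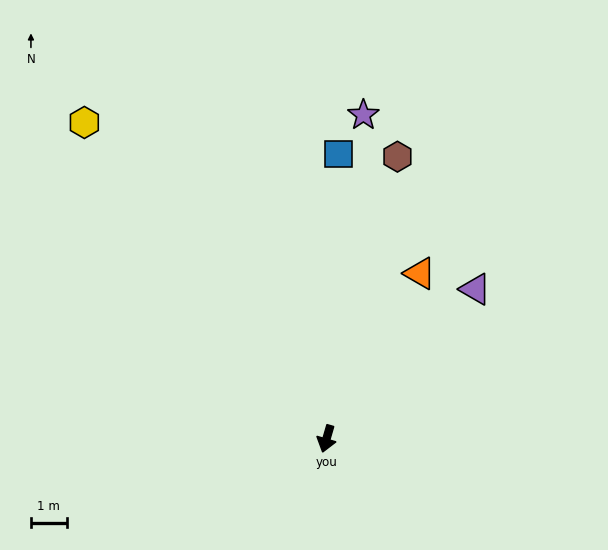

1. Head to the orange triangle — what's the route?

turn left 167°, forward 5.3 m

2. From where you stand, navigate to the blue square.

turn right 166°, forward 8.0 m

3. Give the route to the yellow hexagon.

turn right 126°, forward 11.2 m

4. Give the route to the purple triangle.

turn left 151°, forward 5.9 m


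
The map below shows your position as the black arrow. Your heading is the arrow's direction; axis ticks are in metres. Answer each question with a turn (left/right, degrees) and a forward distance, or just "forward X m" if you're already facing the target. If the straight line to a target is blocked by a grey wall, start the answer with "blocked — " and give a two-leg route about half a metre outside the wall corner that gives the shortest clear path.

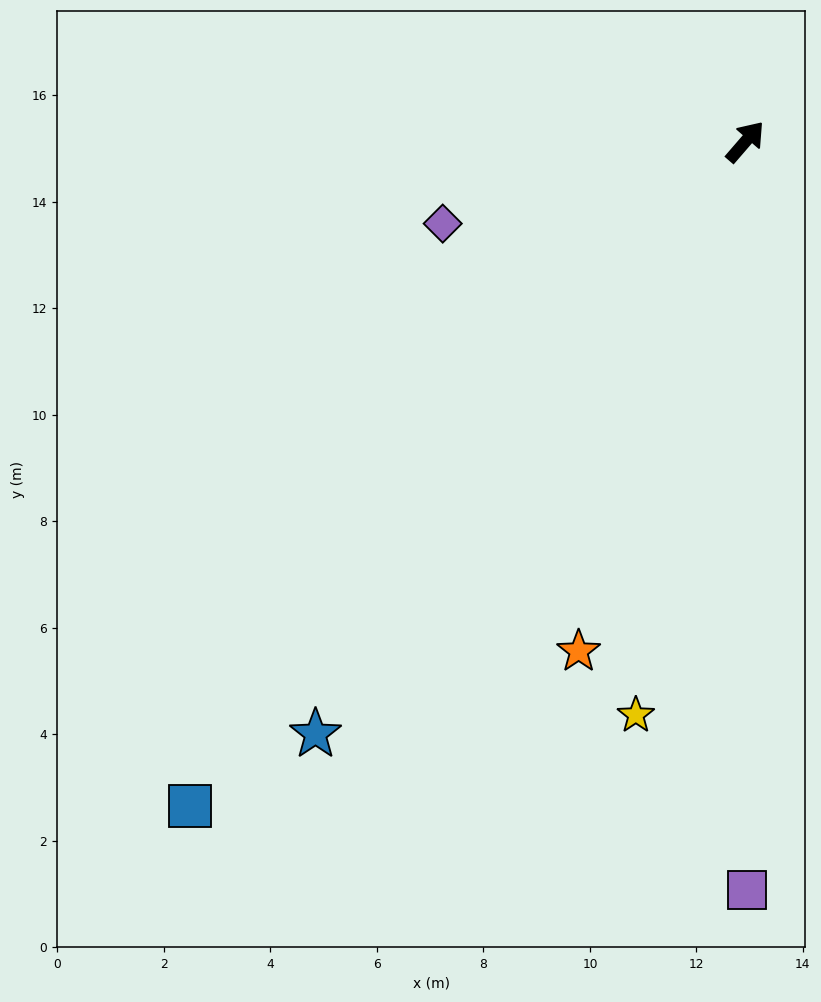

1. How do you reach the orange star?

turn right 157°, forward 10.1 m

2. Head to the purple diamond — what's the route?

turn left 146°, forward 5.9 m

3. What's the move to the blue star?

turn right 175°, forward 13.7 m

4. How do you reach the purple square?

turn right 139°, forward 14.1 m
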